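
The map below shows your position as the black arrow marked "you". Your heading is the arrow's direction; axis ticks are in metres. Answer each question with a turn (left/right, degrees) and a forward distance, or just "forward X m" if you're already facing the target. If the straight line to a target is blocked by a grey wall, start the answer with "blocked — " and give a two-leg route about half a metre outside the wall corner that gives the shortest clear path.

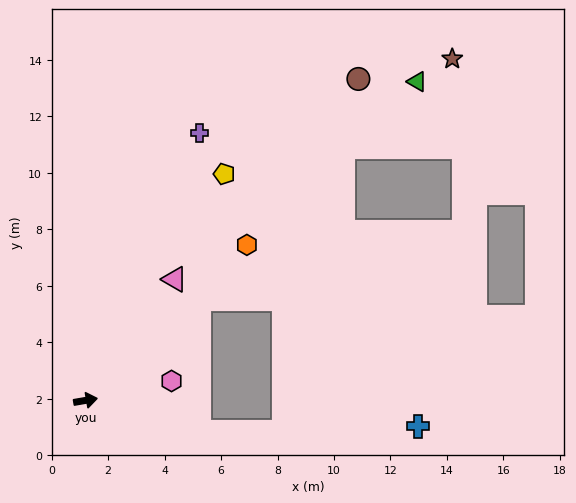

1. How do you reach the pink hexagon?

turn left 3°, forward 3.1 m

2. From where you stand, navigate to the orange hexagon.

turn left 34°, forward 7.9 m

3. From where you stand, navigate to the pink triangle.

turn left 44°, forward 5.3 m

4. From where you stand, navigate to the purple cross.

turn left 57°, forward 10.3 m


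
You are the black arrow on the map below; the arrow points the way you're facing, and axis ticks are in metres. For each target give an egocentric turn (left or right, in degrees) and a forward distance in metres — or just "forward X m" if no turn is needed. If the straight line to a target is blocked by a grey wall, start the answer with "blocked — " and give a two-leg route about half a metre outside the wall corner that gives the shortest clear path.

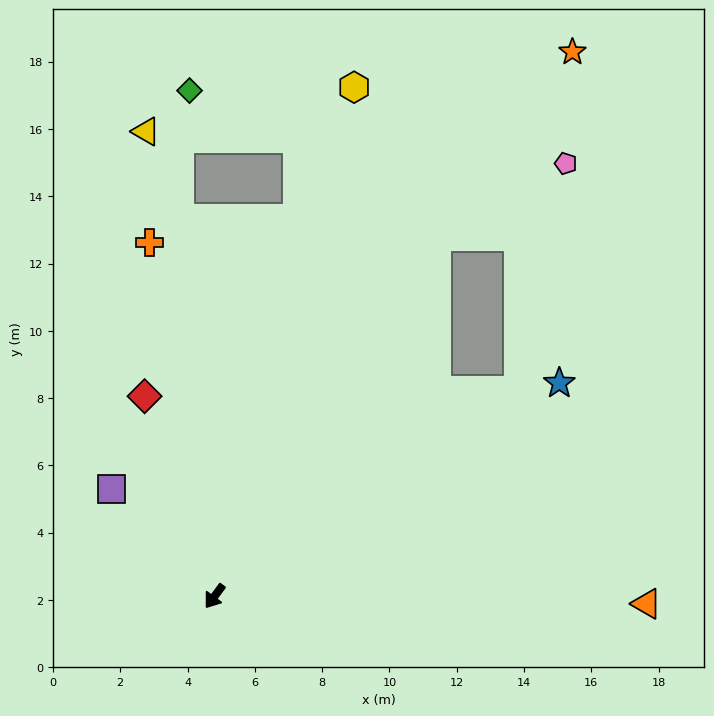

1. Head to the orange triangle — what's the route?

turn left 125°, forward 12.8 m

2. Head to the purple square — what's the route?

turn right 100°, forward 4.4 m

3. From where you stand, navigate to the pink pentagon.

blocked — turn right 175°, forward 12.5 m, then turn right 29°, forward 4.4 m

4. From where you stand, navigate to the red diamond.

turn right 124°, forward 6.3 m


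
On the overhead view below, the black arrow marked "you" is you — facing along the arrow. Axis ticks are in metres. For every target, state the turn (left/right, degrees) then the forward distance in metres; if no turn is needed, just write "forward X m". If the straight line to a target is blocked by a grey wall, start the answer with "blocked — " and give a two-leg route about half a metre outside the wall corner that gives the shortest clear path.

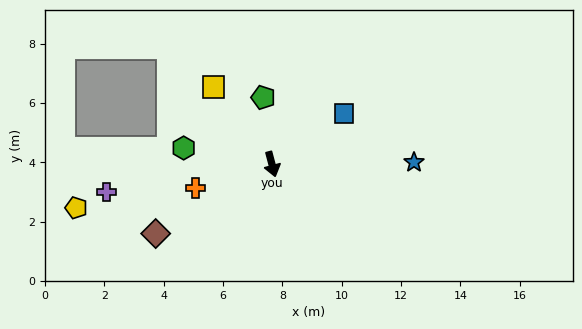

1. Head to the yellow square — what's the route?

turn right 158°, forward 3.3 m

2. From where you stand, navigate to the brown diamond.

turn right 74°, forward 4.6 m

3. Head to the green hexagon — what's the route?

turn right 115°, forward 3.0 m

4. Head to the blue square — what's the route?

turn left 110°, forward 3.0 m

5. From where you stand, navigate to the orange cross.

turn right 88°, forward 2.7 m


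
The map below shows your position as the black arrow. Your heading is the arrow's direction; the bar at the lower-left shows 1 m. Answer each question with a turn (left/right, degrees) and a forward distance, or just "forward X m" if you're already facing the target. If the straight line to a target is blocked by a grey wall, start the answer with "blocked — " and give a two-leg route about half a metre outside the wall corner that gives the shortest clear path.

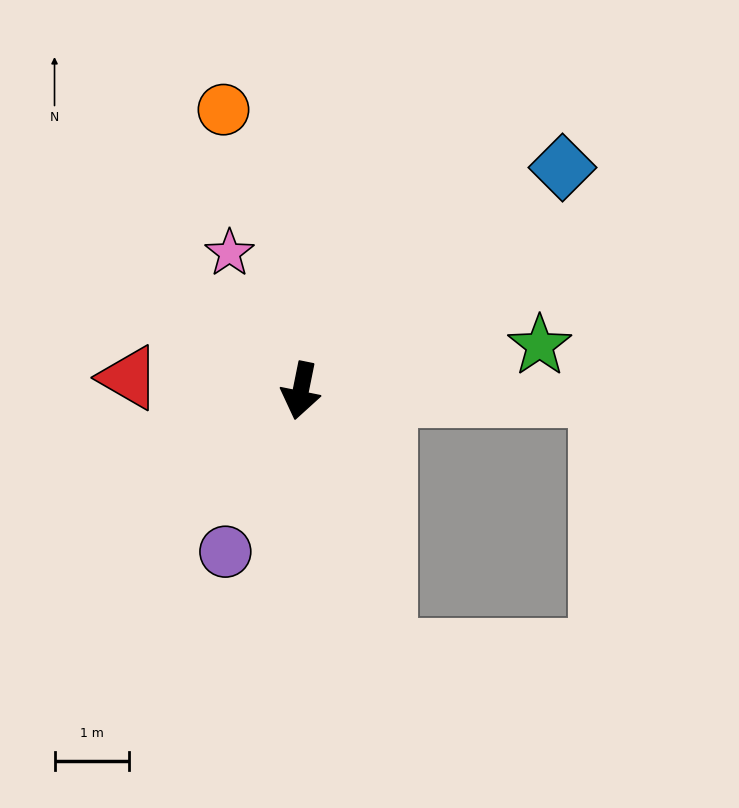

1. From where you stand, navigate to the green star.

turn left 112°, forward 3.3 m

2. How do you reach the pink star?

turn right 141°, forward 2.1 m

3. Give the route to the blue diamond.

turn left 142°, forward 4.6 m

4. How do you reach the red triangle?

turn right 83°, forward 2.3 m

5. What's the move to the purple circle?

turn right 14°, forward 2.4 m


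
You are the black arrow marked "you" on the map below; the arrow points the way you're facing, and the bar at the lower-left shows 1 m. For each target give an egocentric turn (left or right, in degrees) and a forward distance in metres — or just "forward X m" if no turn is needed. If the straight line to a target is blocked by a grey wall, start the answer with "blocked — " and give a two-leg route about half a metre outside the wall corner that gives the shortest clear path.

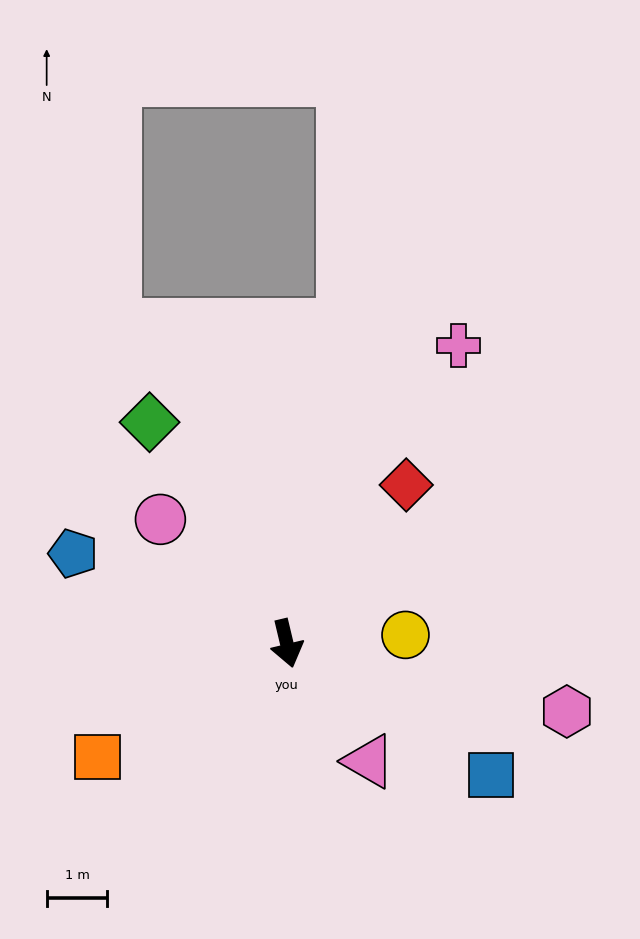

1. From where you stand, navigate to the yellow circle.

turn left 81°, forward 2.0 m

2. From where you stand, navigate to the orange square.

turn right 72°, forward 3.6 m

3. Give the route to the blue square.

turn left 44°, forward 4.0 m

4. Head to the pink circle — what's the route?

turn right 148°, forward 2.9 m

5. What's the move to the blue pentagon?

turn right 126°, forward 3.8 m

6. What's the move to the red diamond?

turn left 130°, forward 3.3 m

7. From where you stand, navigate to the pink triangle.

turn left 21°, forward 2.4 m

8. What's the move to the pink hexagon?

turn left 63°, forward 4.8 m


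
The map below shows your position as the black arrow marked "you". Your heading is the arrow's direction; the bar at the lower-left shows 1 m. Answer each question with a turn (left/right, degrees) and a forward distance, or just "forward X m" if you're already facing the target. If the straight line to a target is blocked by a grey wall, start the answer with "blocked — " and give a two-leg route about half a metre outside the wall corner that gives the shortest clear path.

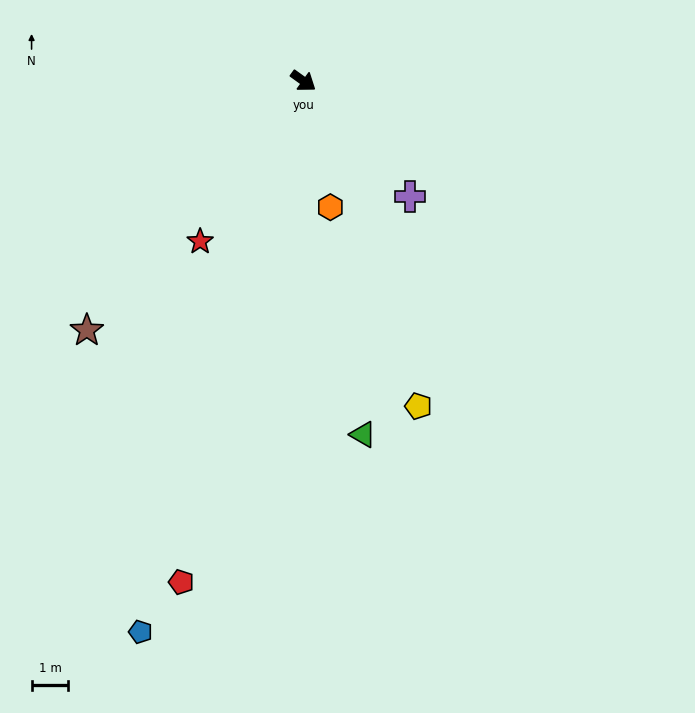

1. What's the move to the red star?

turn right 87°, forward 5.2 m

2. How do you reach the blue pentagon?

turn right 71°, forward 15.6 m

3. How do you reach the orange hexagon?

turn right 42°, forward 3.5 m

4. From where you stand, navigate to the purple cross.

turn right 11°, forward 4.3 m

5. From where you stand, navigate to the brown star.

turn right 95°, forward 9.0 m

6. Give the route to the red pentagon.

turn right 68°, forward 14.0 m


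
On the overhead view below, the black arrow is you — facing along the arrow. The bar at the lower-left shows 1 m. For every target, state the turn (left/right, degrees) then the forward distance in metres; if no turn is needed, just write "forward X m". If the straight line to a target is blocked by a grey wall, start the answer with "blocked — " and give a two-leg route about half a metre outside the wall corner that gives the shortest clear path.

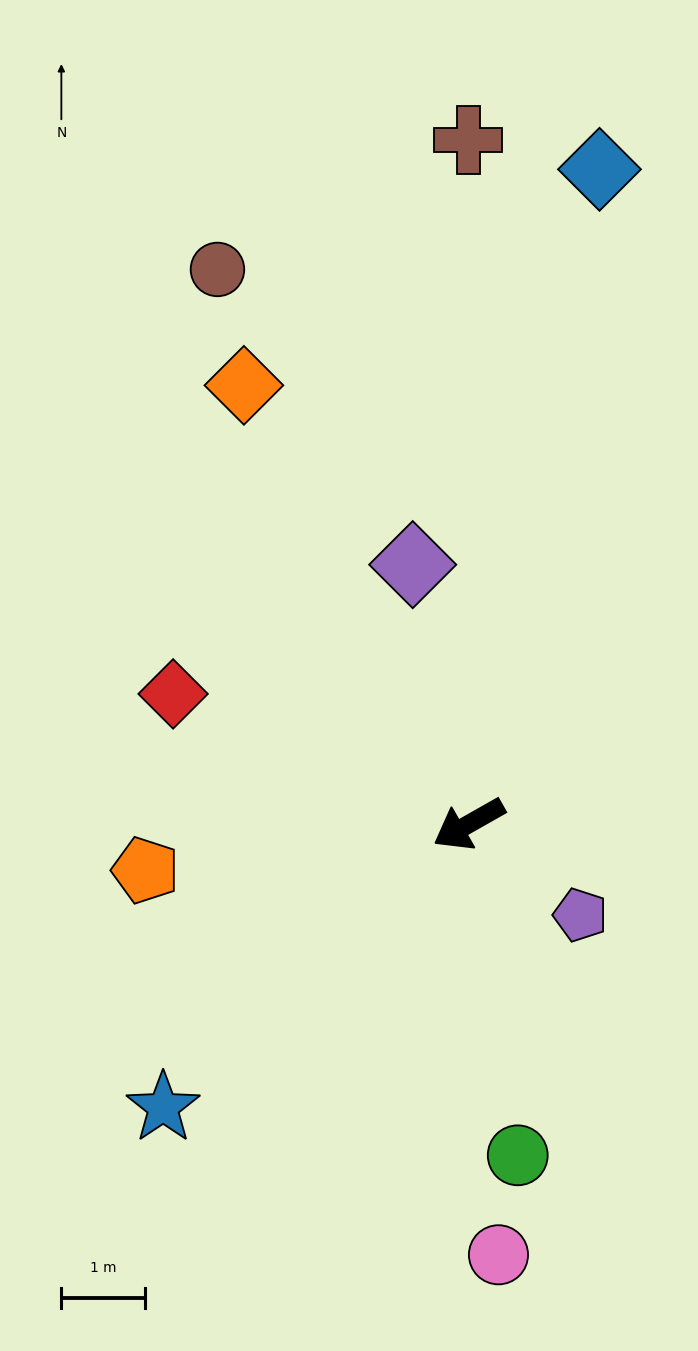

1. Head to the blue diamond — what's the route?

turn right 131°, forward 8.0 m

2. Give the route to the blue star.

turn left 13°, forward 5.0 m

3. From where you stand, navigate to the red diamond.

turn right 53°, forward 3.9 m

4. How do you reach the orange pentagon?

turn right 21°, forward 3.9 m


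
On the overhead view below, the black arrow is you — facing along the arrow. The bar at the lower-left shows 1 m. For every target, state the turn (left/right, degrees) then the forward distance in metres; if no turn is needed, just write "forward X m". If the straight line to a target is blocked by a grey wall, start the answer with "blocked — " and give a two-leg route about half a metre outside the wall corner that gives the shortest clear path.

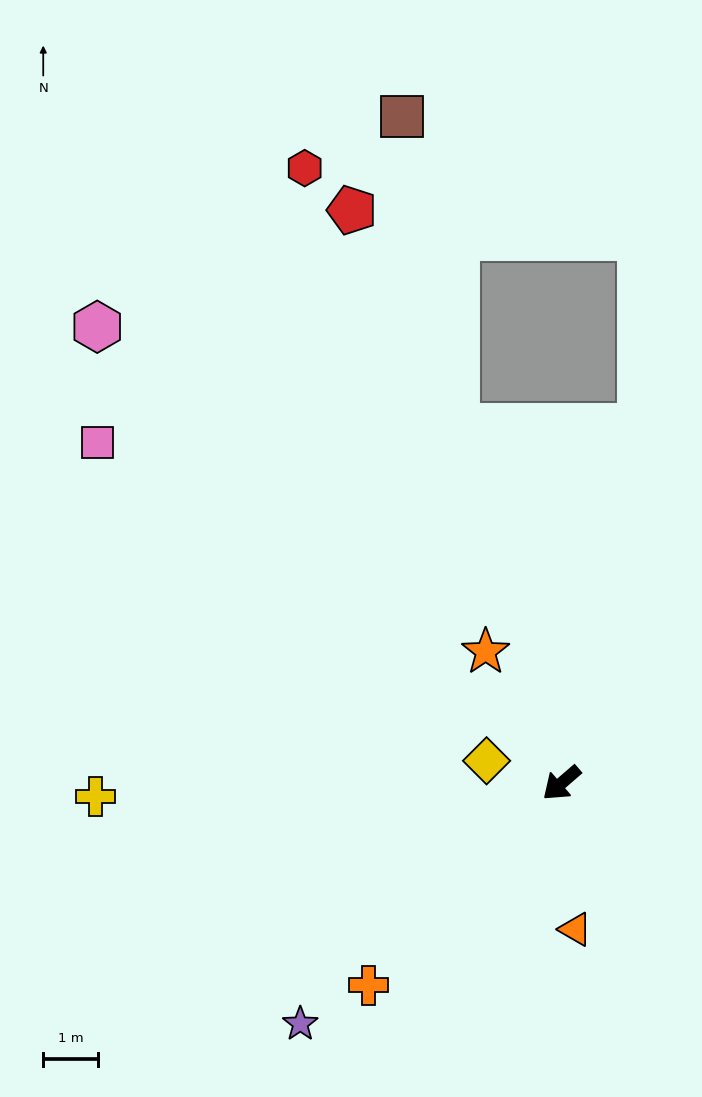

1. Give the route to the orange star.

turn right 101°, forward 2.8 m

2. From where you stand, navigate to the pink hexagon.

turn right 85°, forward 12.0 m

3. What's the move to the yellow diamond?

turn right 57°, forward 1.4 m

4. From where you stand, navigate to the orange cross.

turn left 5°, forward 5.1 m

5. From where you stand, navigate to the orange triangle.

turn left 55°, forward 2.7 m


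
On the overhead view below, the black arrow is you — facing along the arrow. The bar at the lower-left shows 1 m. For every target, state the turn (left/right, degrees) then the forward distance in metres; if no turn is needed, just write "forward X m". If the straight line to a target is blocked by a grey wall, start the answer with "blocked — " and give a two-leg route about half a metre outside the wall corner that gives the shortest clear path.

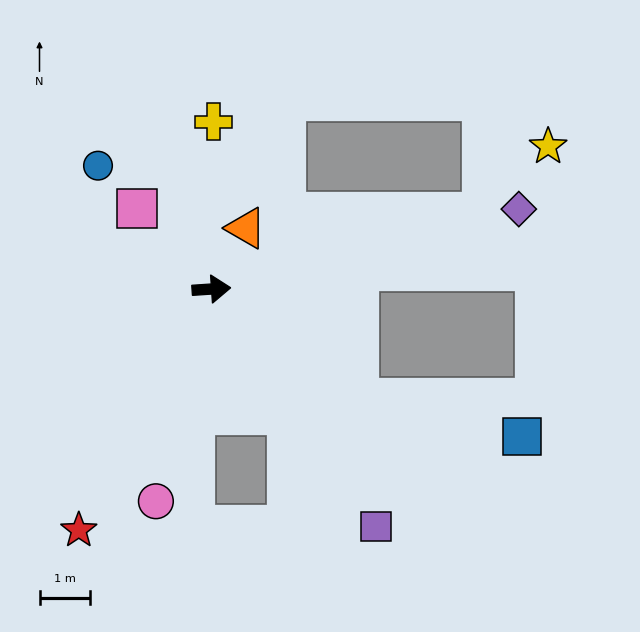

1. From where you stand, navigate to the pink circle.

turn right 108°, forward 4.3 m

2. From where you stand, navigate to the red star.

turn right 123°, forward 5.4 m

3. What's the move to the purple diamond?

turn left 11°, forward 6.3 m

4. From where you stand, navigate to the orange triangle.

turn left 57°, forward 1.4 m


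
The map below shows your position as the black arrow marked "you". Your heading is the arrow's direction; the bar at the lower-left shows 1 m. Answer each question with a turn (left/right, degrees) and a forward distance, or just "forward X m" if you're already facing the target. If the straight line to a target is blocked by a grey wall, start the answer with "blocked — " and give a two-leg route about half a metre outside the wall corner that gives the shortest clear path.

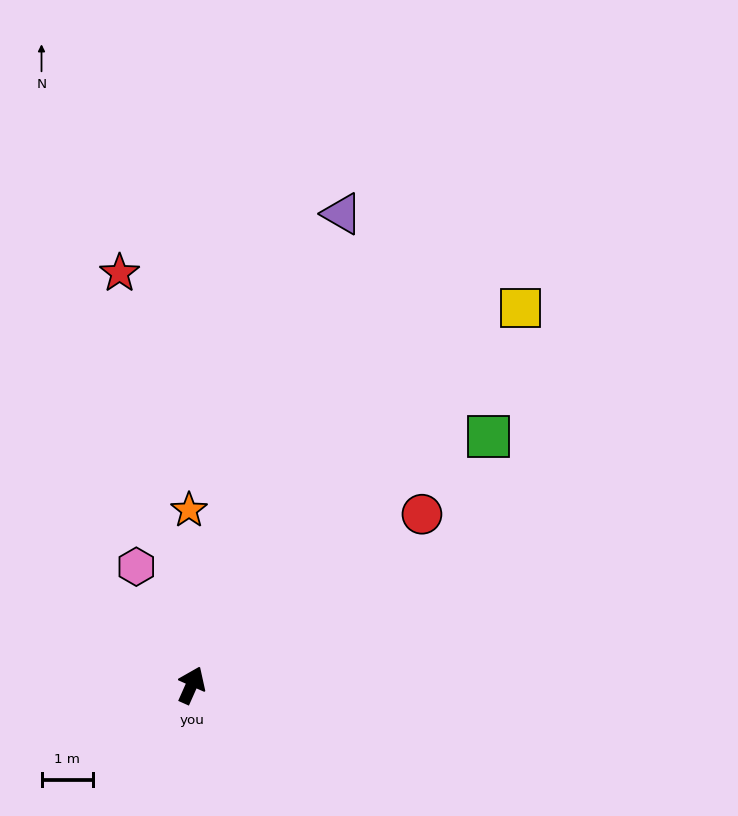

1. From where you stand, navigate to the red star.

turn left 34°, forward 8.2 m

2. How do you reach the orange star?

turn left 25°, forward 3.4 m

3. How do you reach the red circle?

turn right 29°, forward 5.6 m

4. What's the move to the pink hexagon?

turn left 49°, forward 2.6 m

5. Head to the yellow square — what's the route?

turn right 17°, forward 9.8 m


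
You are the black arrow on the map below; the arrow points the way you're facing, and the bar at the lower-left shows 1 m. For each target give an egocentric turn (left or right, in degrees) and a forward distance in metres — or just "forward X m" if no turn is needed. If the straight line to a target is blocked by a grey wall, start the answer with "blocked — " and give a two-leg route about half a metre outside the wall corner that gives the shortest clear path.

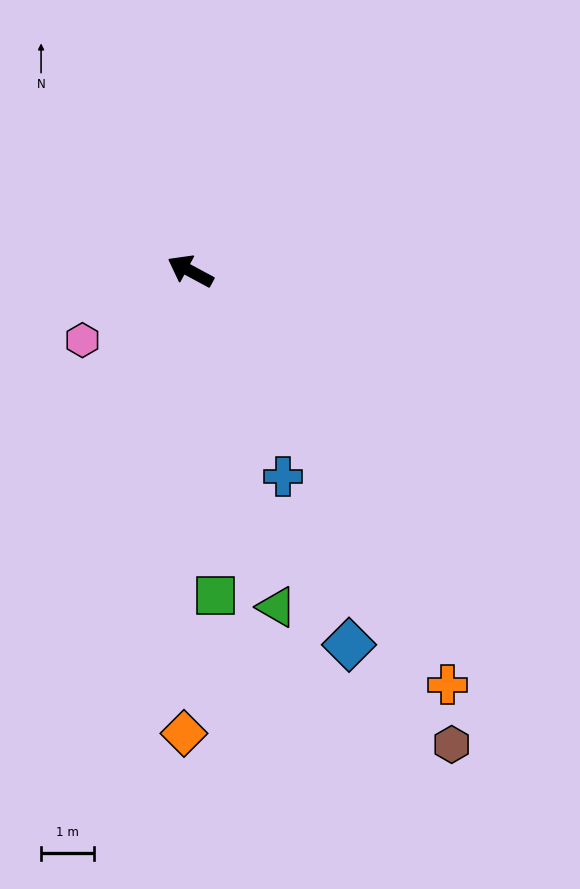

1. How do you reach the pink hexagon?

turn left 61°, forward 2.4 m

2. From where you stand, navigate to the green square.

turn left 123°, forward 6.2 m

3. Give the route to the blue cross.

turn left 143°, forward 4.3 m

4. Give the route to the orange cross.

turn left 150°, forward 9.3 m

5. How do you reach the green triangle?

turn left 133°, forward 6.6 m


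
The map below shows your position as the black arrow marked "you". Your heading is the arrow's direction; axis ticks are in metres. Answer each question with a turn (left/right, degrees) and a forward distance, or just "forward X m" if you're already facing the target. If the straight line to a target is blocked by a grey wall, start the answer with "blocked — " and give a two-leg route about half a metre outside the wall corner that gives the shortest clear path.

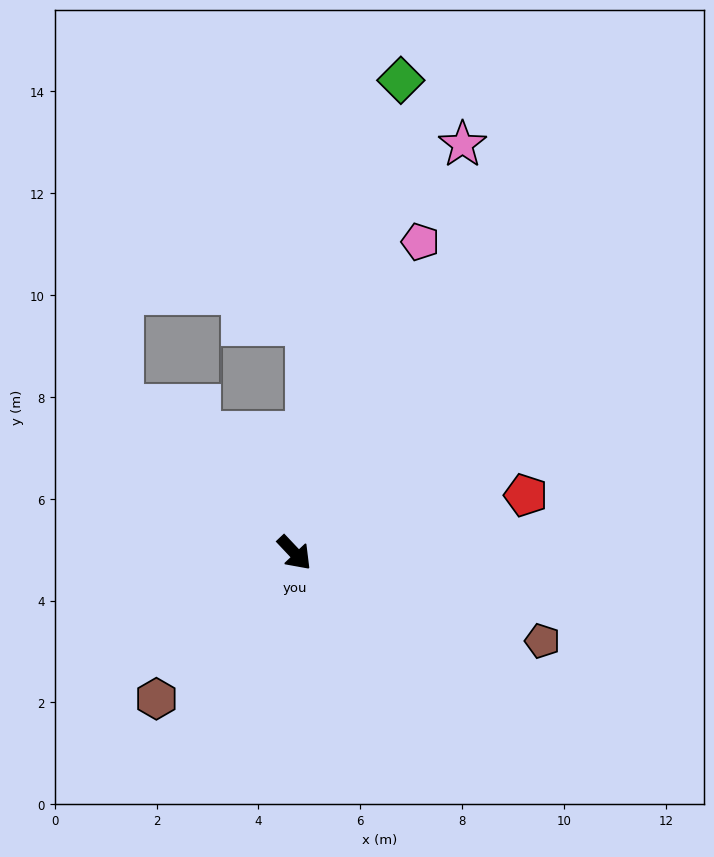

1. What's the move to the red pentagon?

turn left 61°, forward 4.7 m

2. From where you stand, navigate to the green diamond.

turn left 124°, forward 9.5 m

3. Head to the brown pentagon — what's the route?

turn left 27°, forward 5.2 m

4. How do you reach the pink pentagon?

turn left 115°, forward 6.6 m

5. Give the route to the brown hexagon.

turn right 87°, forward 3.9 m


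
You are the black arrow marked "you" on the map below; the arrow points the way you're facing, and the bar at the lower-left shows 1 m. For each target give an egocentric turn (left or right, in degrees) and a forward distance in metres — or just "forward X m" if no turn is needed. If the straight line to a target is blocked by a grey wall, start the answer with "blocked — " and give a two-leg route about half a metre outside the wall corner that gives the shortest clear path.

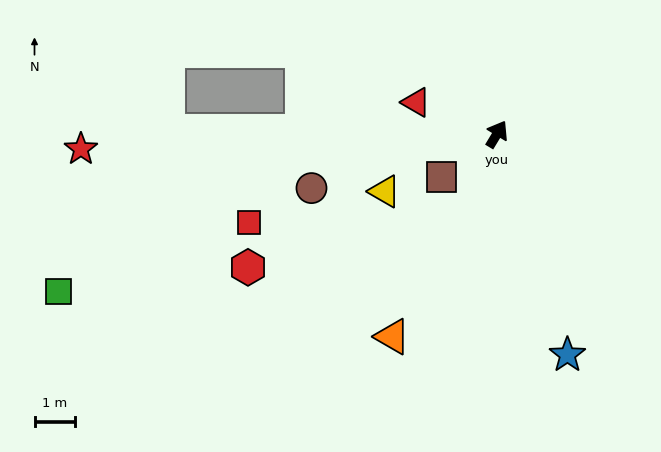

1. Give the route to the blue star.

turn right 131°, forward 5.8 m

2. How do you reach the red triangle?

turn left 100°, forward 2.2 m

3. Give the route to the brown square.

turn left 159°, forward 1.7 m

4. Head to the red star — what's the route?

turn left 123°, forward 10.4 m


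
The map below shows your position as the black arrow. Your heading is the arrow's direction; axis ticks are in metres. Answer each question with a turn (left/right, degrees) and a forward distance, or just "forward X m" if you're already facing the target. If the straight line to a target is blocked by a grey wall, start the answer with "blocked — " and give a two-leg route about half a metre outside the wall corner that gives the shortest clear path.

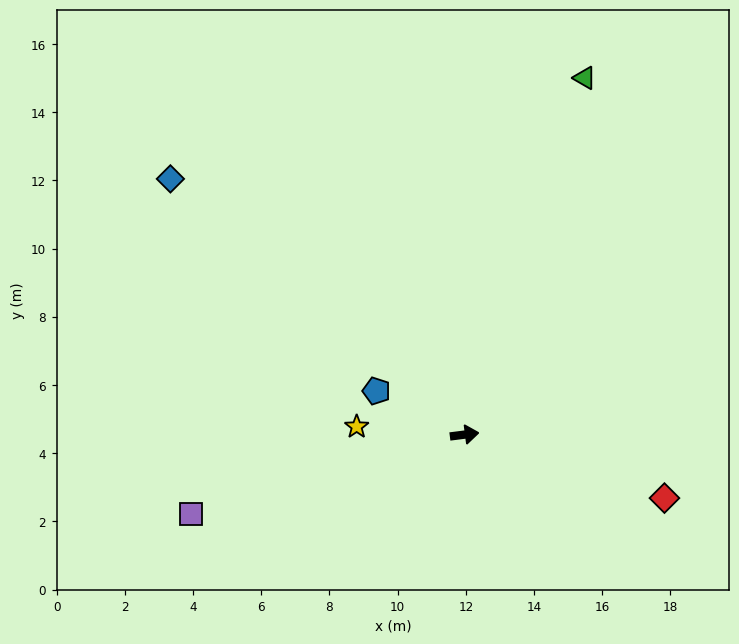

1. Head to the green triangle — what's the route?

turn left 64°, forward 11.0 m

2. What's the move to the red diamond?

turn right 25°, forward 6.2 m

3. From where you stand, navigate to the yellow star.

turn left 169°, forward 3.2 m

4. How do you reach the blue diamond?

turn left 132°, forward 11.4 m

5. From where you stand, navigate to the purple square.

turn right 171°, forward 8.4 m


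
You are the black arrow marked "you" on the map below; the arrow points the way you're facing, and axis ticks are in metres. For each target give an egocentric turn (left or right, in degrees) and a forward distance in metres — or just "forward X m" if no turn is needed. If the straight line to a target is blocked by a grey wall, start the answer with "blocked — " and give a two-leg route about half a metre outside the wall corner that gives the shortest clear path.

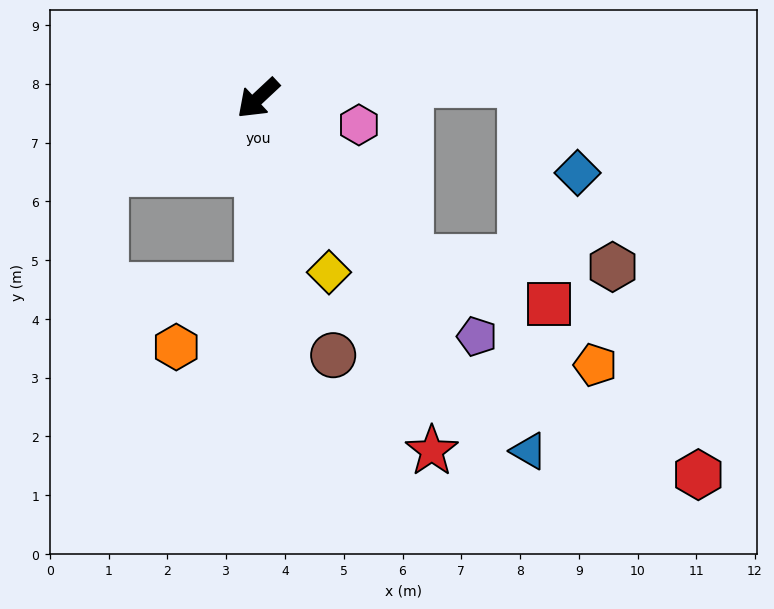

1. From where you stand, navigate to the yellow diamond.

turn left 69°, forward 3.2 m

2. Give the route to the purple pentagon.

turn left 90°, forward 5.5 m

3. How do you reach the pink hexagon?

turn left 122°, forward 1.8 m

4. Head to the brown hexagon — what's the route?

blocked — turn left 90°, forward 3.8 m, then turn left 45°, forward 3.5 m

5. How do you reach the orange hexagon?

blocked — turn left 47°, forward 3.2 m, then turn right 54°, forward 1.7 m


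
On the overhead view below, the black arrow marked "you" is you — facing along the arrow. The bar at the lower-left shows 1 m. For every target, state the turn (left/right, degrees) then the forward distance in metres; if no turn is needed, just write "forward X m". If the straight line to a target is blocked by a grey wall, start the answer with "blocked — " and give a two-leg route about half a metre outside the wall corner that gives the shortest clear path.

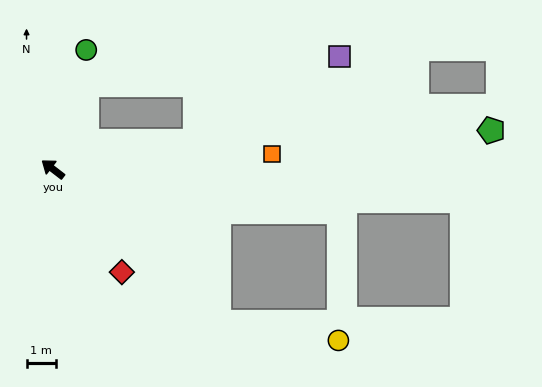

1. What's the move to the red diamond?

turn left 161°, forward 4.3 m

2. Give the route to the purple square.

blocked — turn right 131°, forward 5.0 m, then turn left 19°, forward 5.8 m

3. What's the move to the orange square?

turn right 138°, forward 7.5 m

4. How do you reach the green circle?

turn right 68°, forward 4.3 m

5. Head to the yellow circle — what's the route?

blocked — turn left 175°, forward 7.8 m, then turn left 34°, forward 4.2 m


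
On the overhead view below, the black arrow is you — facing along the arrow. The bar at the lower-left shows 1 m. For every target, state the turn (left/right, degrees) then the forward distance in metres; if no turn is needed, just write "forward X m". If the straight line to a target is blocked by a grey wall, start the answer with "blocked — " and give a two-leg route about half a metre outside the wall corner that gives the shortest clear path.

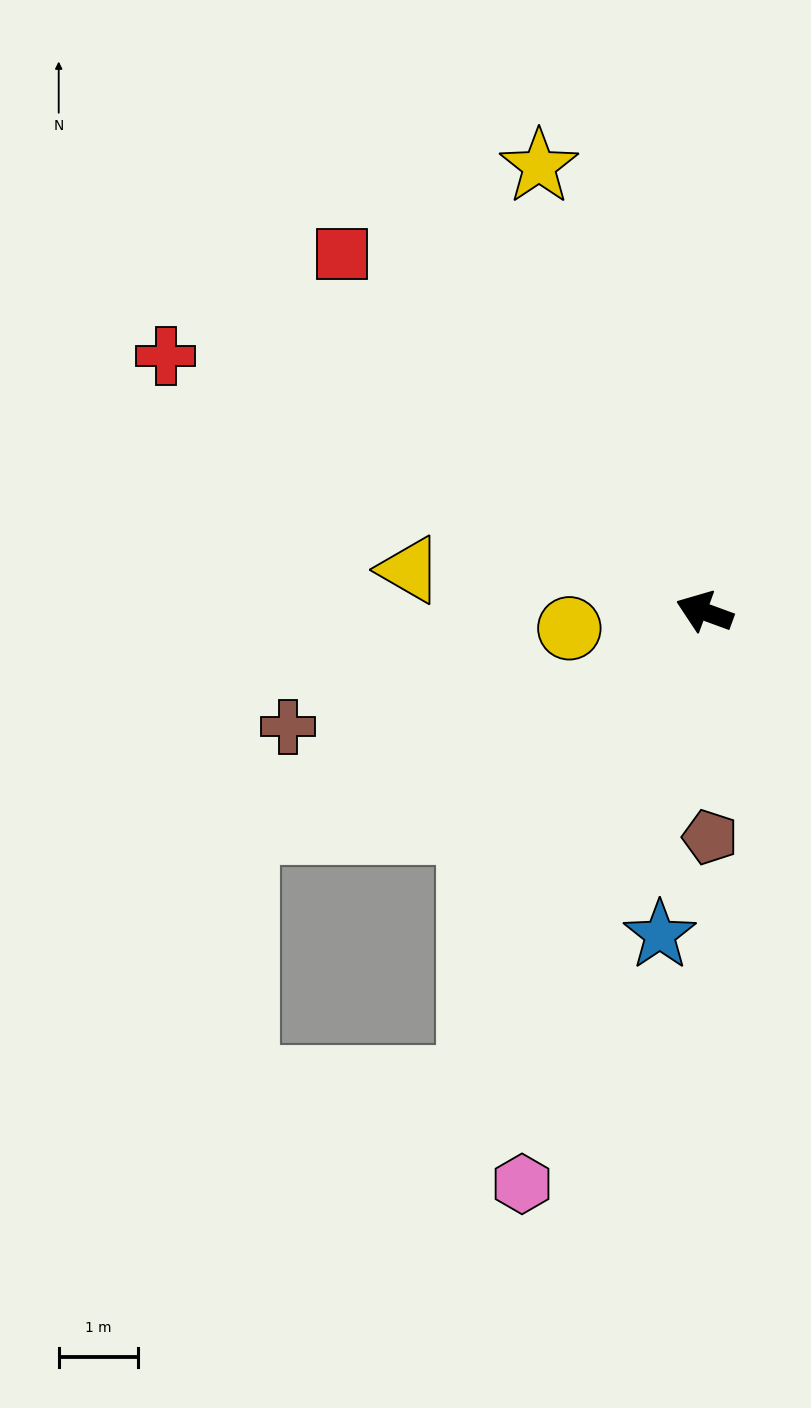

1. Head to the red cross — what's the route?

turn right 5°, forward 7.5 m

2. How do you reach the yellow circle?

turn left 27°, forward 1.7 m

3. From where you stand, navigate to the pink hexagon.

turn left 92°, forward 7.6 m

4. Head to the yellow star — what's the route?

turn right 49°, forward 6.0 m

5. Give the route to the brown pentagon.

turn left 112°, forward 2.8 m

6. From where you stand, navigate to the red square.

turn right 25°, forward 6.4 m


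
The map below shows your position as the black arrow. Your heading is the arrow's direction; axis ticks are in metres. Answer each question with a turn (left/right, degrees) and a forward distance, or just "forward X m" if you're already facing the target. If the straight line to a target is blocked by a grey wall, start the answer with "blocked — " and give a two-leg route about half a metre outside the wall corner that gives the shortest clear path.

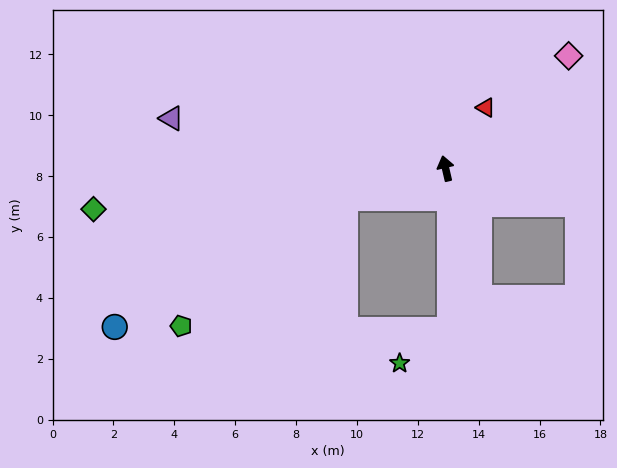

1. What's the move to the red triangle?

turn right 46°, forward 2.4 m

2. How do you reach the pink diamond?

turn right 61°, forward 5.5 m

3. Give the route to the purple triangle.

turn left 67°, forward 9.2 m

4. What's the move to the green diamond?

turn left 84°, forward 11.6 m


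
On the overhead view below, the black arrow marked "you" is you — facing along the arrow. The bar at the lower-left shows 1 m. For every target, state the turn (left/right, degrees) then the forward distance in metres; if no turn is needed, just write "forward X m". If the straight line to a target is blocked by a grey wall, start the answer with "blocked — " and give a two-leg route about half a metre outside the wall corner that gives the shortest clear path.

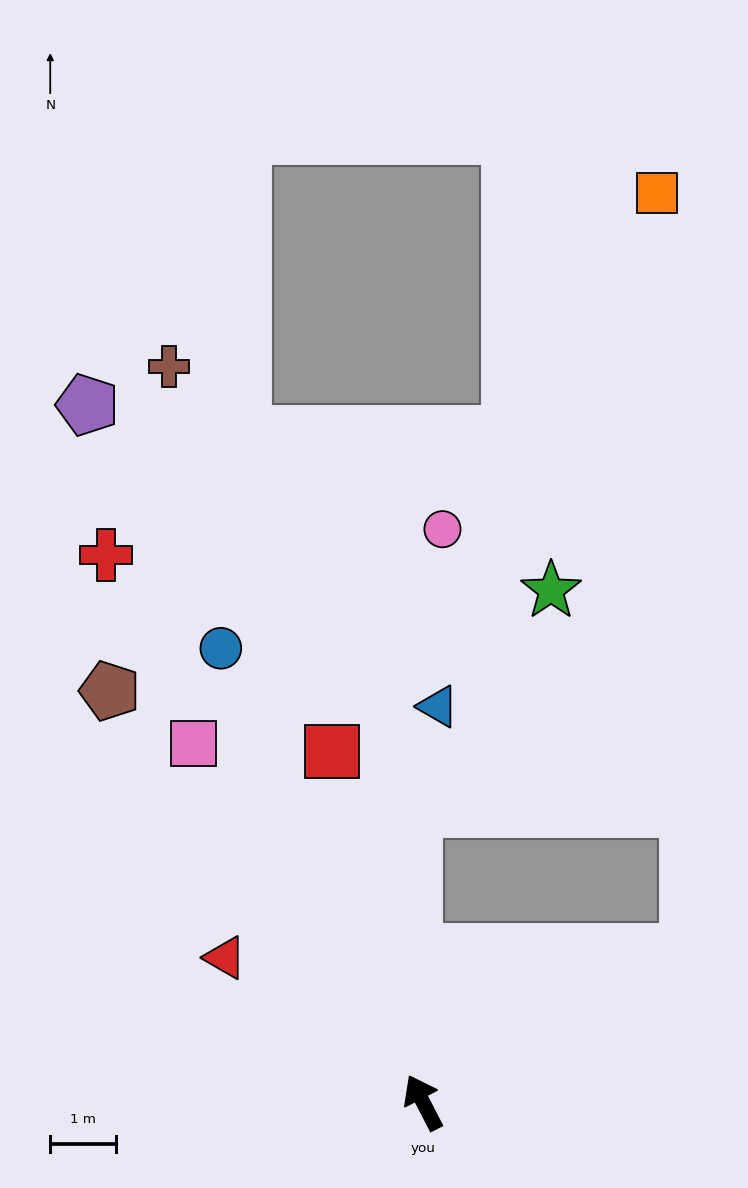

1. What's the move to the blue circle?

turn right 3°, forward 7.6 m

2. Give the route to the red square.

turn right 13°, forward 5.5 m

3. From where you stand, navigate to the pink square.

turn left 5°, forward 6.5 m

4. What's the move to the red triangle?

turn left 27°, forward 3.7 m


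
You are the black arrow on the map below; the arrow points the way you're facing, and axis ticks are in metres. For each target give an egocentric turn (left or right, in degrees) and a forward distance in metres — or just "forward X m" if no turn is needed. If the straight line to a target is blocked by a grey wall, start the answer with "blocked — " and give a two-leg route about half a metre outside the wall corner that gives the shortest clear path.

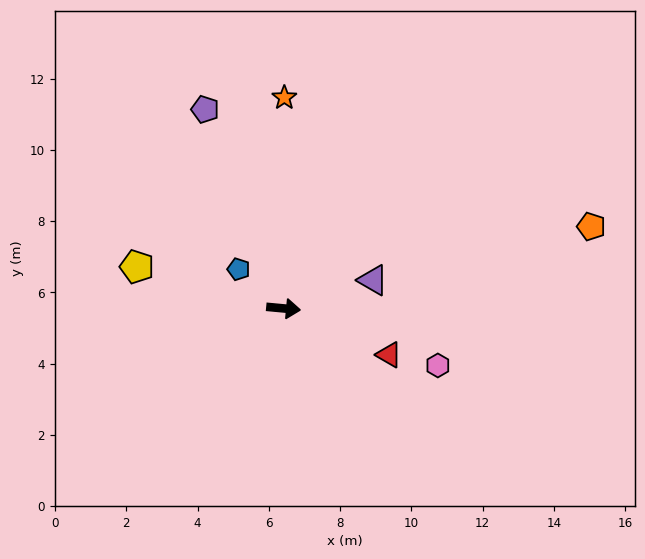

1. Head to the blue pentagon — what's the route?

turn left 144°, forward 1.7 m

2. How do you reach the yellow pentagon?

turn left 169°, forward 4.3 m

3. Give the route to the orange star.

turn left 95°, forward 5.9 m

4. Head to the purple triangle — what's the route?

turn left 23°, forward 2.6 m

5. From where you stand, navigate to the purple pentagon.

turn left 117°, forward 6.0 m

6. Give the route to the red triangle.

turn right 18°, forward 3.2 m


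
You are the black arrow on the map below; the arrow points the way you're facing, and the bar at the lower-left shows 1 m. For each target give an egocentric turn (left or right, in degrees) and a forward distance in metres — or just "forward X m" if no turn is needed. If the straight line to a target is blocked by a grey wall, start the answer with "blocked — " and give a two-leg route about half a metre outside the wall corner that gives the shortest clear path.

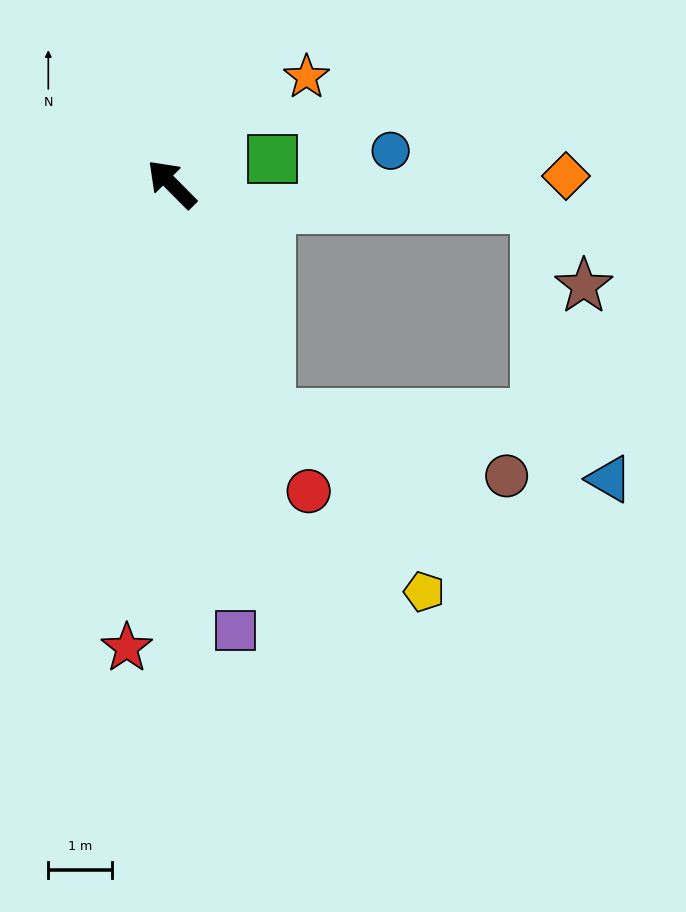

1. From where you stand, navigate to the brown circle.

blocked — turn left 158°, forward 4.0 m, then turn left 53°, forward 3.9 m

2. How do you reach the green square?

turn right 121°, forward 1.6 m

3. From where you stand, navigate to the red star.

turn left 130°, forward 7.3 m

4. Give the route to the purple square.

turn left 143°, forward 7.1 m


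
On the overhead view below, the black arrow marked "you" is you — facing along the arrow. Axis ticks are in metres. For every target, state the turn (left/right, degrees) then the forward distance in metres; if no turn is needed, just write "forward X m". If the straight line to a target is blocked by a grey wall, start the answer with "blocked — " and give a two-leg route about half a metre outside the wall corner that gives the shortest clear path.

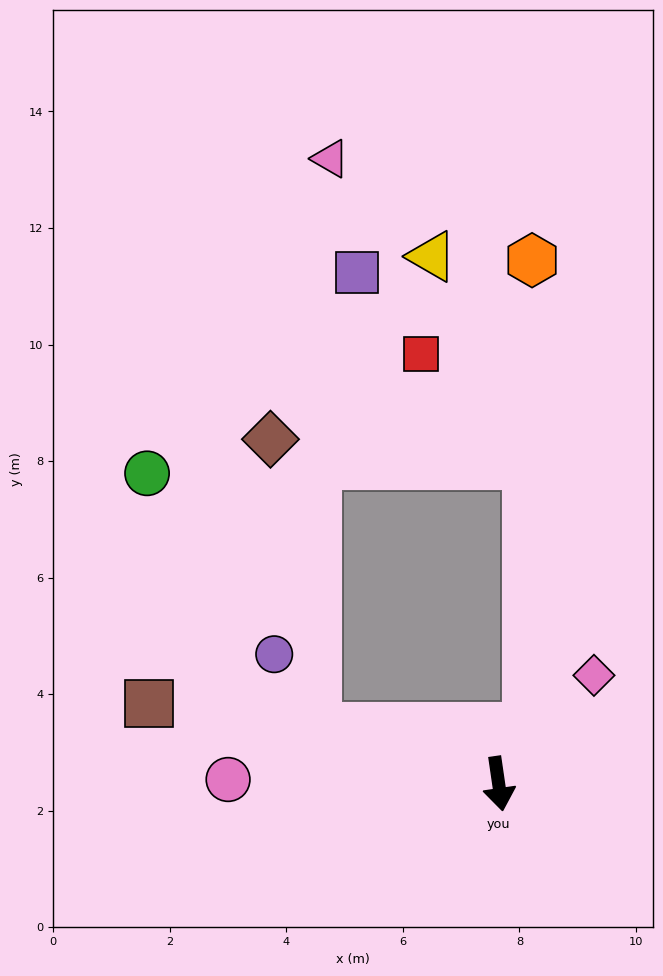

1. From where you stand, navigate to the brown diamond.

blocked — turn right 115°, forward 3.3 m, then turn right 64°, forward 5.0 m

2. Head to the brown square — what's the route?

turn right 111°, forward 6.2 m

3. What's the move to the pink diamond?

turn left 130°, forward 2.5 m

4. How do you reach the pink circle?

turn right 99°, forward 4.6 m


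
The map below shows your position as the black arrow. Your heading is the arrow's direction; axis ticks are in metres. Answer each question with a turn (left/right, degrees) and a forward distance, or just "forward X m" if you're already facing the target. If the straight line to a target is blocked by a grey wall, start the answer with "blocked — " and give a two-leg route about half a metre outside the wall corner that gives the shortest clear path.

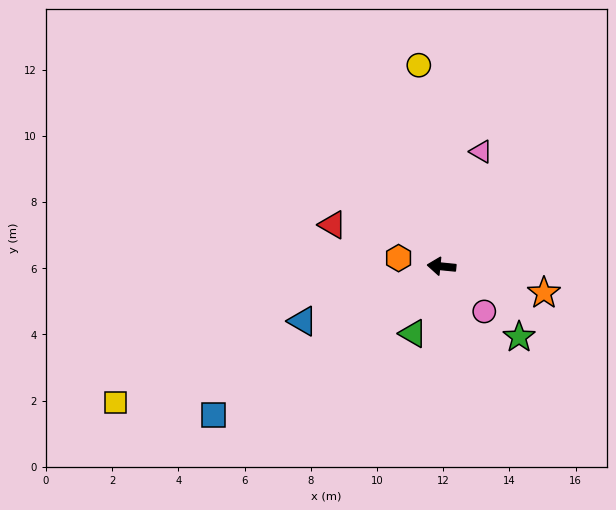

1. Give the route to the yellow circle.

turn right 78°, forward 6.1 m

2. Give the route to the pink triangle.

turn right 103°, forward 3.7 m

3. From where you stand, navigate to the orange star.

turn left 171°, forward 3.2 m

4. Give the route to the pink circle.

turn left 139°, forward 1.9 m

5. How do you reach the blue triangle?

turn left 27°, forward 4.5 m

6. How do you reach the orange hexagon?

turn right 5°, forward 1.3 m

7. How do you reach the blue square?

turn left 39°, forward 8.2 m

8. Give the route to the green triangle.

turn left 73°, forward 2.2 m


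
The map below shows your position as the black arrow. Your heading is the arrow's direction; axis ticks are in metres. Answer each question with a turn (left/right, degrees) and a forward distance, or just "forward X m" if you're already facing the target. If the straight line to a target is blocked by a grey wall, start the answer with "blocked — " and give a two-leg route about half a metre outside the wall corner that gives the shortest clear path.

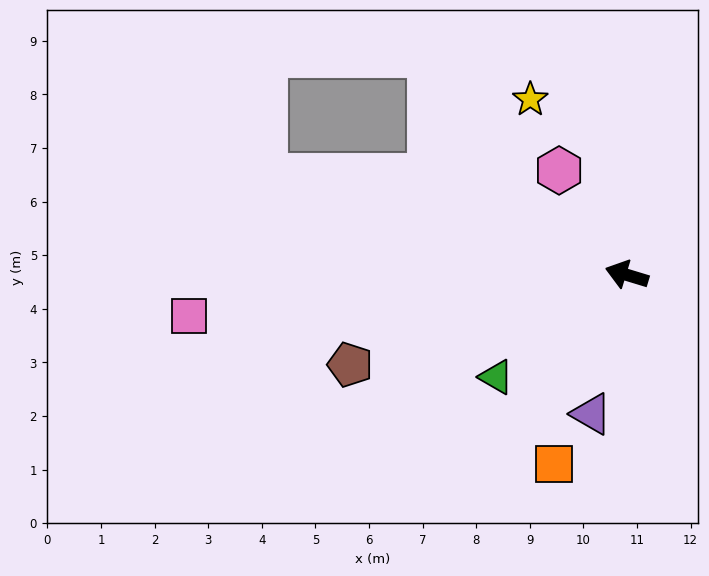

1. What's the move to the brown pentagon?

turn left 35°, forward 5.4 m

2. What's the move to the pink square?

turn left 22°, forward 8.2 m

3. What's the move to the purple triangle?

turn left 93°, forward 2.7 m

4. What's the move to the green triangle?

turn left 55°, forward 3.1 m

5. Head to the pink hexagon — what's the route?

turn right 40°, forward 2.3 m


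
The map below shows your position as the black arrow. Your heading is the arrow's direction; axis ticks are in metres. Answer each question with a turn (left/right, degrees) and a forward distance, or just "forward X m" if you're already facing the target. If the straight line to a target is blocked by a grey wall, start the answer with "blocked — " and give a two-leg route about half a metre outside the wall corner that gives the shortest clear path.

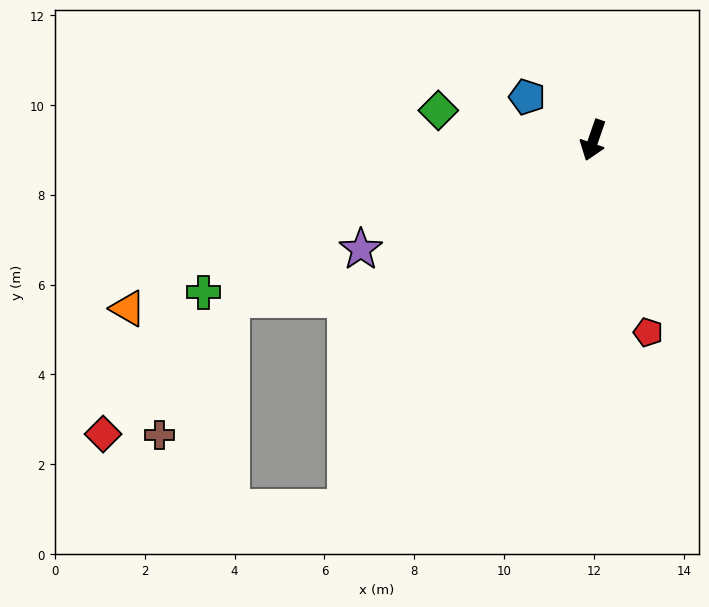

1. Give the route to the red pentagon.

turn left 35°, forward 4.4 m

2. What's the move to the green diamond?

turn right 82°, forward 3.5 m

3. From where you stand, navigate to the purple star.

turn right 46°, forward 5.7 m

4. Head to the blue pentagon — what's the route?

turn right 104°, forward 1.8 m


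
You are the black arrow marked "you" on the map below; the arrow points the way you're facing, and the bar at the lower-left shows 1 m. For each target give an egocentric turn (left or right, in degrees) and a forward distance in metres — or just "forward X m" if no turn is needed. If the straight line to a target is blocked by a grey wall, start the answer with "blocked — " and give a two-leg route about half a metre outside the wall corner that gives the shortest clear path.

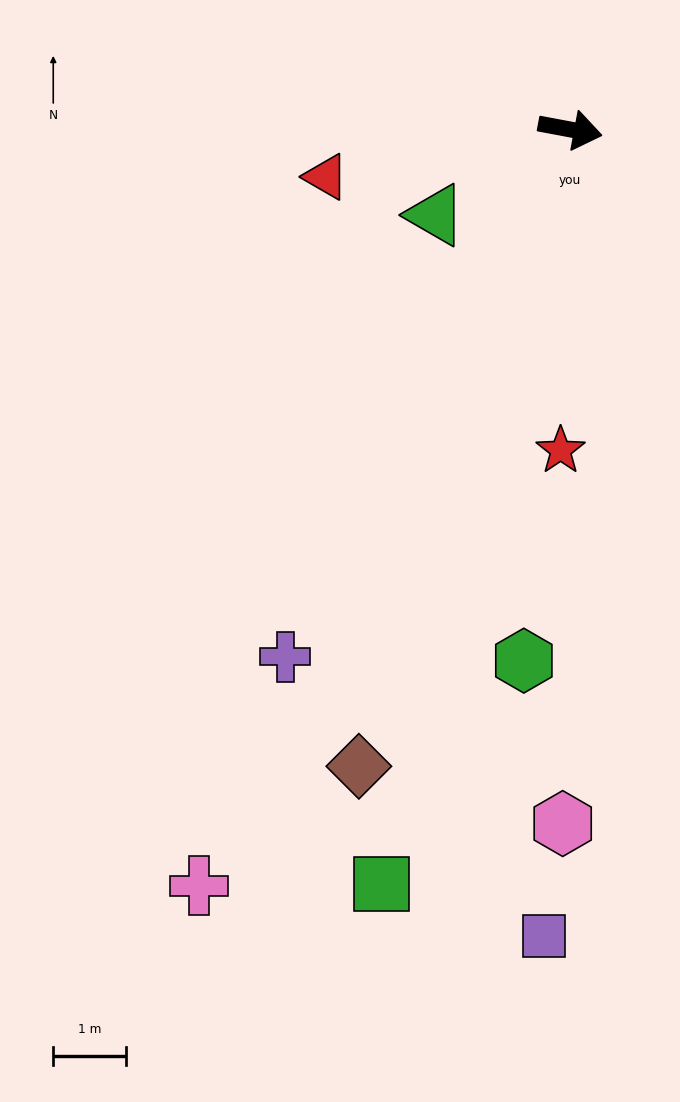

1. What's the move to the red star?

turn right 81°, forward 4.4 m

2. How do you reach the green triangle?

turn right 137°, forward 2.2 m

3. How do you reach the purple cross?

turn right 108°, forward 8.3 m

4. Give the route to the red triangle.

turn right 158°, forward 3.4 m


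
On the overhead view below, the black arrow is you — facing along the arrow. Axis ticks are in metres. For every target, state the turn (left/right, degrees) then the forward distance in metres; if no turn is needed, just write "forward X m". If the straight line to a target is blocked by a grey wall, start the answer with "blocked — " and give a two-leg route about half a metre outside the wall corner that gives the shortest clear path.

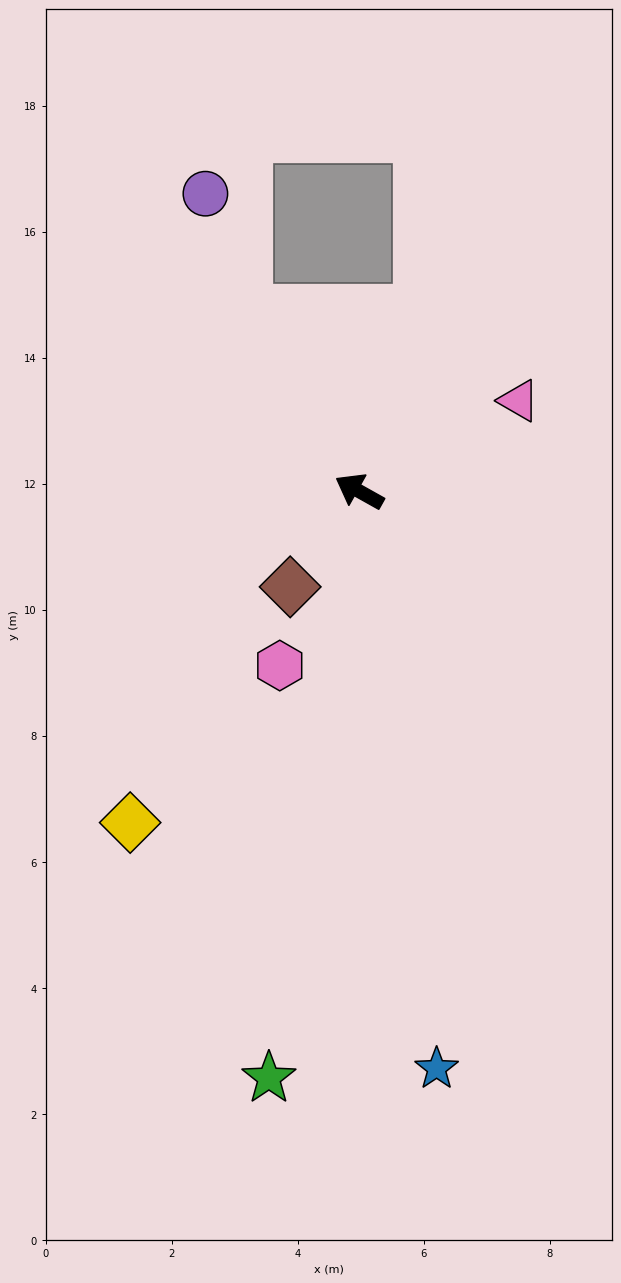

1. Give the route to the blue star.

turn left 127°, forward 9.2 m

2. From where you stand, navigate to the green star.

turn left 110°, forward 9.4 m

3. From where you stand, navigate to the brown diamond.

turn left 83°, forward 1.9 m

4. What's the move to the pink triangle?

turn right 121°, forward 2.9 m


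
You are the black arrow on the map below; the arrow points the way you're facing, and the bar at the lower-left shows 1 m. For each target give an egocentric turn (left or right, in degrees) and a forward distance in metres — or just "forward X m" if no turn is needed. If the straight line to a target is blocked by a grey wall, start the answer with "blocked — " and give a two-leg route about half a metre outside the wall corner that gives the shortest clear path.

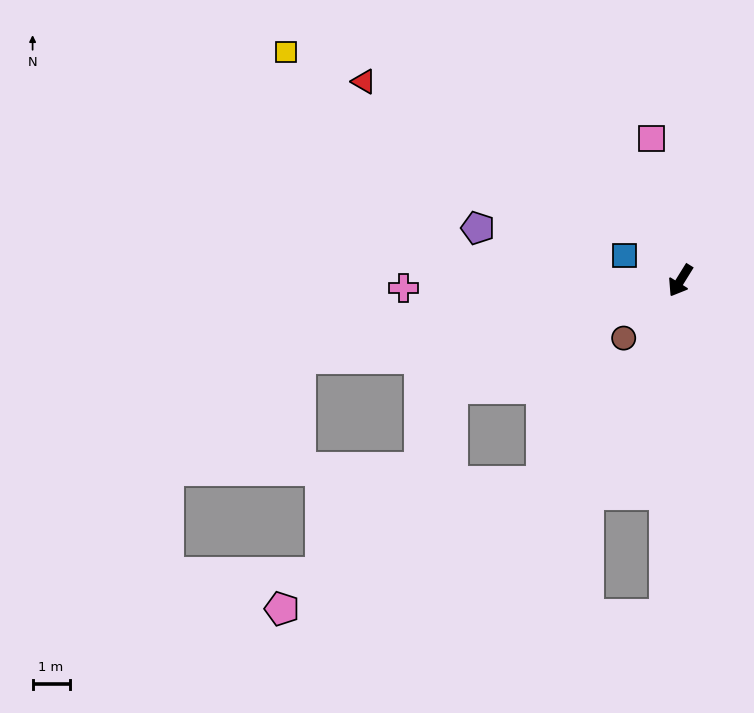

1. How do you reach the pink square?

turn right 137°, forward 3.9 m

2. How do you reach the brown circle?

turn right 13°, forward 2.2 m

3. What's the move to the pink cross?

turn right 57°, forward 7.5 m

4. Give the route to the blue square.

turn right 83°, forward 1.7 m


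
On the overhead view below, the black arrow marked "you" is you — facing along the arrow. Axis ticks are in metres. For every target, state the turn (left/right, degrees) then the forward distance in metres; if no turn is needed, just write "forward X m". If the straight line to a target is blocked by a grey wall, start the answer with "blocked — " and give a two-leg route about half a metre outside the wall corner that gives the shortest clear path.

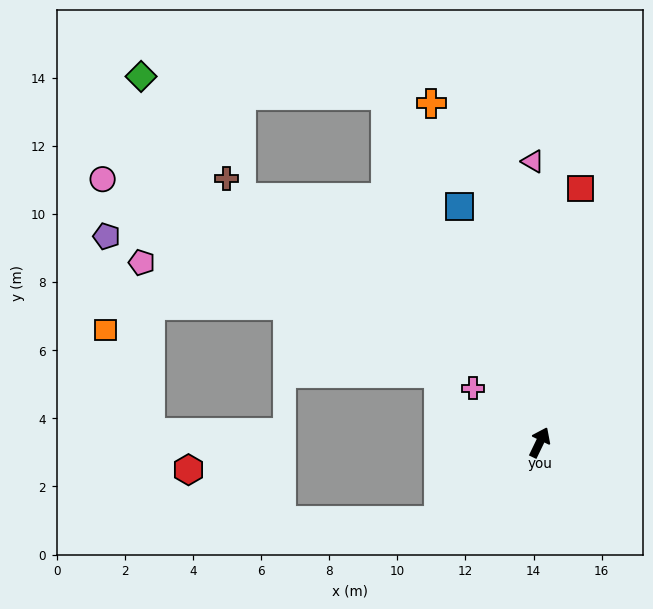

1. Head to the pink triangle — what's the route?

turn left 27°, forward 8.2 m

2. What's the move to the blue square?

turn left 44°, forward 7.3 m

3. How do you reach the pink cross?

turn left 77°, forward 2.5 m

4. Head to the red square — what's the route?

turn left 17°, forward 7.5 m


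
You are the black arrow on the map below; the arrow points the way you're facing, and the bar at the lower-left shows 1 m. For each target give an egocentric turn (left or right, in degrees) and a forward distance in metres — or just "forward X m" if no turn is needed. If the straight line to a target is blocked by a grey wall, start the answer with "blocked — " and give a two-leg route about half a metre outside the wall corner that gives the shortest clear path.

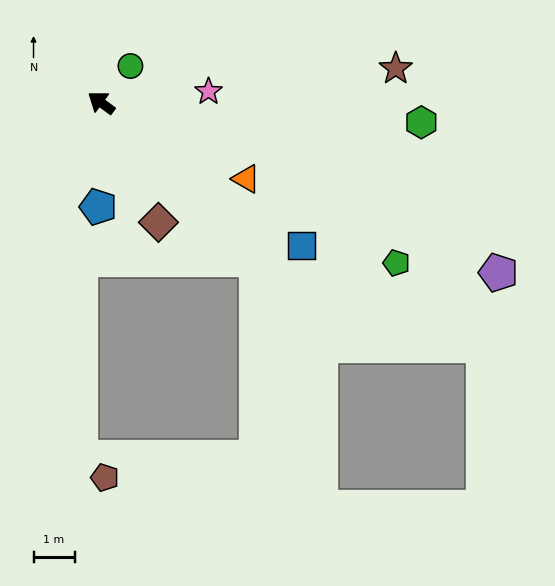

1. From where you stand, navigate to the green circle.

turn right 92°, forward 1.1 m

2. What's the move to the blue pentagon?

turn left 125°, forward 2.5 m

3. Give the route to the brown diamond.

turn left 152°, forward 3.2 m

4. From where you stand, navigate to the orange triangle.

turn right 171°, forward 4.0 m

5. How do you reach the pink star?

turn right 138°, forward 2.6 m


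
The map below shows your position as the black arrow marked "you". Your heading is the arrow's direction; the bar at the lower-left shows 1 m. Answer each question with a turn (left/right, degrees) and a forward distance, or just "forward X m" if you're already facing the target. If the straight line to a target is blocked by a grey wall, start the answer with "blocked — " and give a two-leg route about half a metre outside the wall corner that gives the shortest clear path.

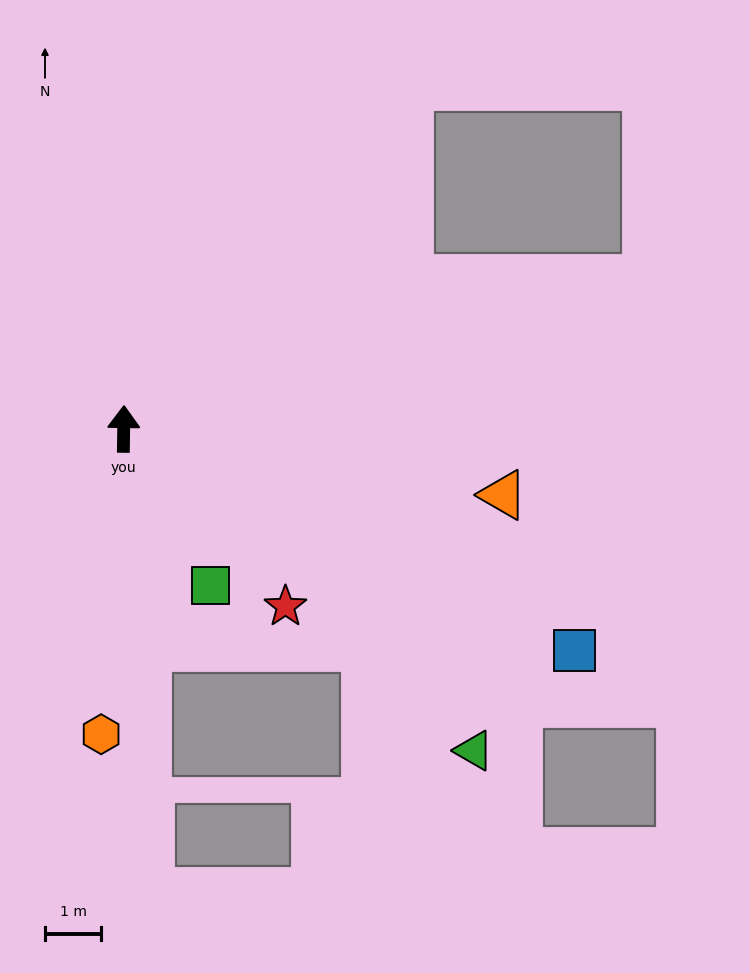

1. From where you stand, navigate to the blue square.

turn right 115°, forward 8.9 m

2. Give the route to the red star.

turn right 137°, forward 4.3 m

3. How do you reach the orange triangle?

turn right 99°, forward 6.8 m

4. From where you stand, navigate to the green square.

turn right 150°, forward 3.2 m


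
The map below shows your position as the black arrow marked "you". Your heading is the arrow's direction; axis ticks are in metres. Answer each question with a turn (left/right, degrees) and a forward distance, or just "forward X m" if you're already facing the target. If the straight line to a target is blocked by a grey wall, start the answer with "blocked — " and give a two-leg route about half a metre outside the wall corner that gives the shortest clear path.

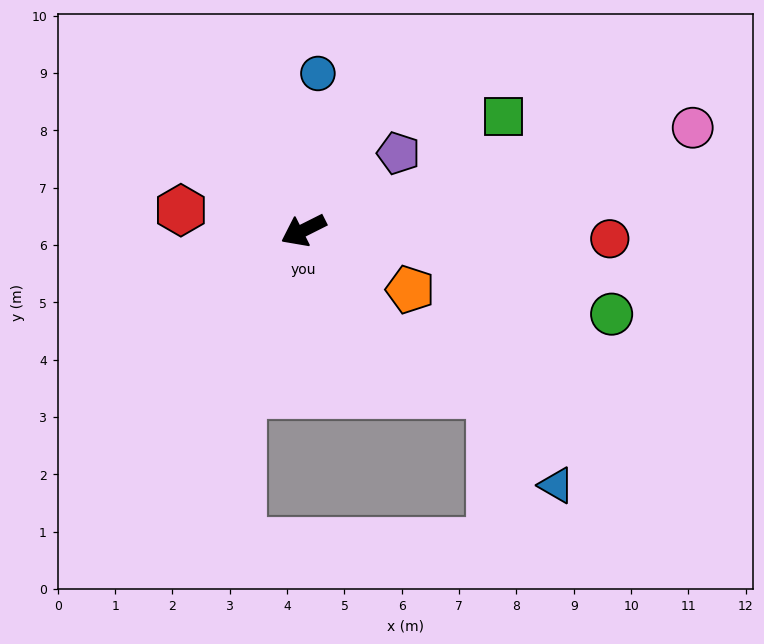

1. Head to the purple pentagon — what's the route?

turn right 168°, forward 2.1 m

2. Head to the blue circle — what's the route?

turn right 122°, forward 2.7 m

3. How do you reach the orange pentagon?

turn left 124°, forward 2.1 m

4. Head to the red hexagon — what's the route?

turn right 36°, forward 2.2 m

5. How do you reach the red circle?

turn left 152°, forward 5.3 m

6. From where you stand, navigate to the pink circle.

turn left 168°, forward 7.0 m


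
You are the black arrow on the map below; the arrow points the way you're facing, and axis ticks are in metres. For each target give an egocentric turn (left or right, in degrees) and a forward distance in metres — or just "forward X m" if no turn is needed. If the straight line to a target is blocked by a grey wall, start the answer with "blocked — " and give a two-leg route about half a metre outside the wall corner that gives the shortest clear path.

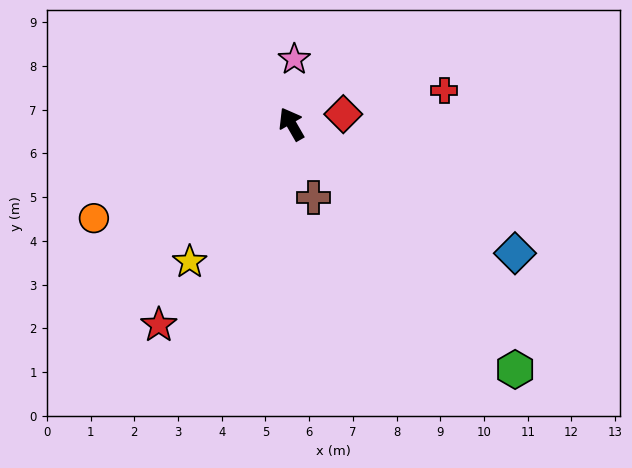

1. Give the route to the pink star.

turn right 33°, forward 1.5 m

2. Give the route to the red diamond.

turn right 109°, forward 1.2 m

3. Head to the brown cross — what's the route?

turn left 167°, forward 1.8 m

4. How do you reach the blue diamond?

turn right 150°, forward 5.9 m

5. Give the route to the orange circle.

turn left 86°, forward 5.0 m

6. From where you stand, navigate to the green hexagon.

turn right 168°, forward 7.6 m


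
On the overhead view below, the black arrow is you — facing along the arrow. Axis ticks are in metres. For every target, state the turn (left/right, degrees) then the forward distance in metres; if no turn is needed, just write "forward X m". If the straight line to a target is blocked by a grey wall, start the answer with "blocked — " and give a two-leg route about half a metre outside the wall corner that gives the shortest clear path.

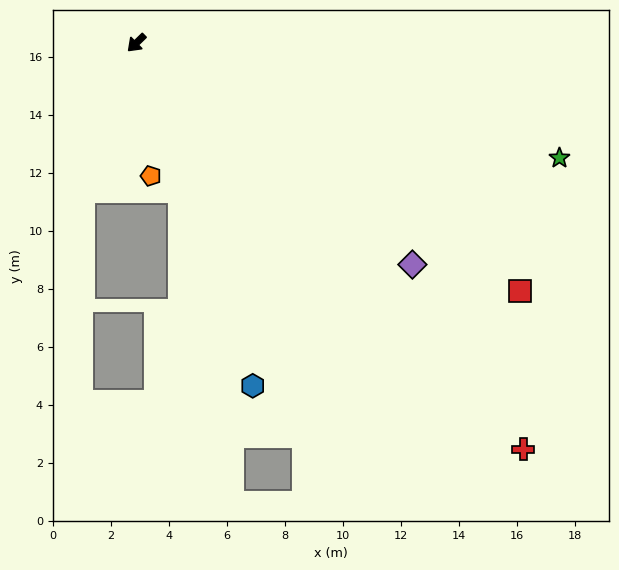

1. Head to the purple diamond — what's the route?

turn left 97°, forward 12.2 m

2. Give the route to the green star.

turn left 121°, forward 15.1 m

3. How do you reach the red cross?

turn left 89°, forward 19.4 m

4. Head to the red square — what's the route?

turn left 103°, forward 15.7 m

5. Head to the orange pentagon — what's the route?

turn left 52°, forward 4.6 m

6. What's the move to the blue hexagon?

turn left 64°, forward 12.5 m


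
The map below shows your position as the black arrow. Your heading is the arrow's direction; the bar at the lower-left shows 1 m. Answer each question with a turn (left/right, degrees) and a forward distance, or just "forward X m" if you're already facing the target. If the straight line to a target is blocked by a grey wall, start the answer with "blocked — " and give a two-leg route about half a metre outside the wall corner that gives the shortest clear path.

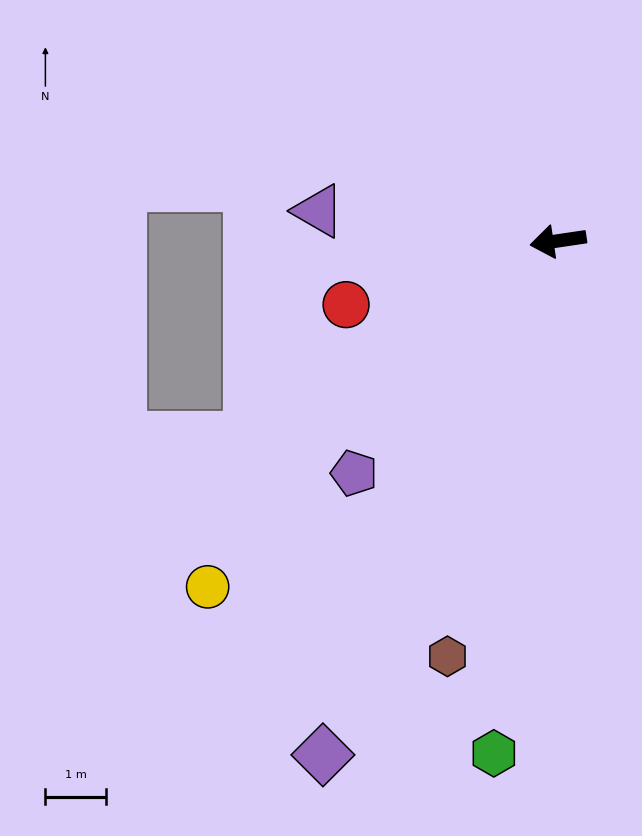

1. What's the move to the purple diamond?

turn left 57°, forward 9.3 m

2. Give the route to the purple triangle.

turn right 16°, forward 4.0 m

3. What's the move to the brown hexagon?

turn left 67°, forward 7.1 m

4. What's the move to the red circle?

turn left 8°, forward 3.7 m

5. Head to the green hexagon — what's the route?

turn left 74°, forward 8.5 m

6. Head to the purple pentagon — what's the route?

turn left 40°, forward 5.1 m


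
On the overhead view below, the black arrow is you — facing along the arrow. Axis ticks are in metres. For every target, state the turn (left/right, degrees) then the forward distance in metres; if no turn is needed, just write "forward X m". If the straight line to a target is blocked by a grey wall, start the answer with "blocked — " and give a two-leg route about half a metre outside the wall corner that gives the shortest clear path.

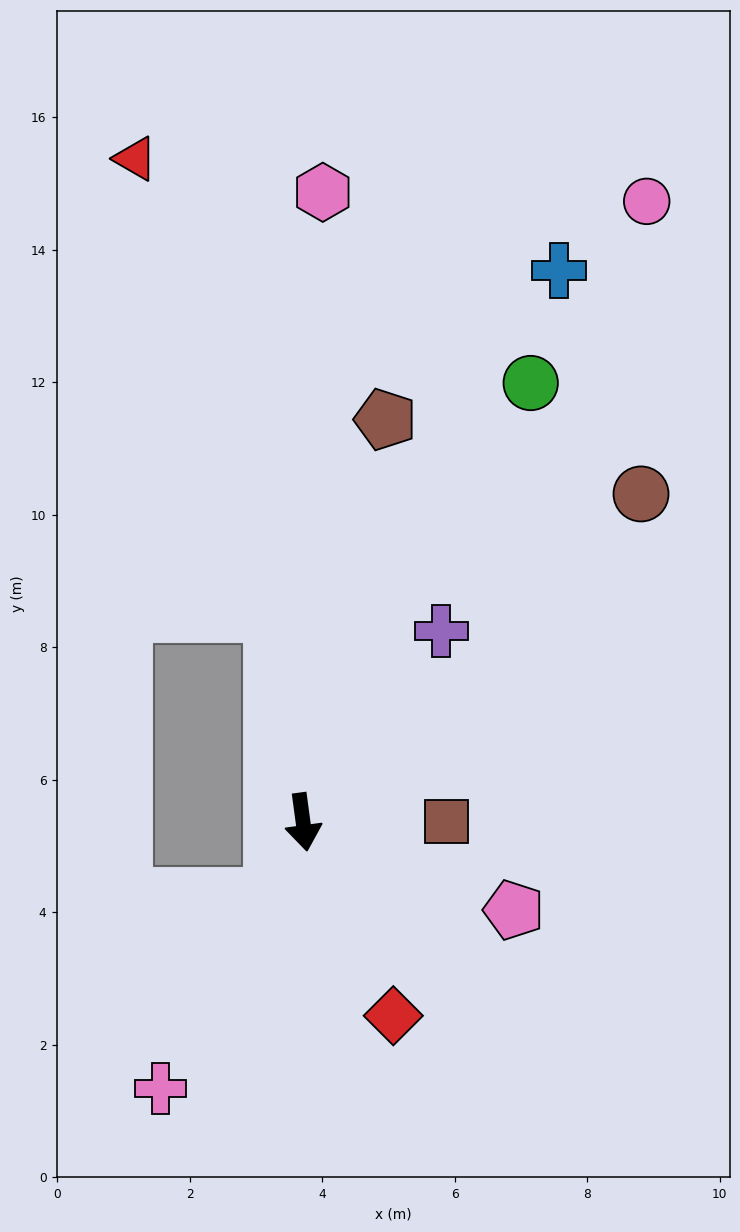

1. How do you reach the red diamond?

turn left 17°, forward 3.2 m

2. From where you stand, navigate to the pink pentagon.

turn left 60°, forward 3.4 m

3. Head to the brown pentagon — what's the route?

turn left 161°, forward 6.2 m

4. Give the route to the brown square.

turn left 83°, forward 2.2 m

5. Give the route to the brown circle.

turn left 126°, forward 7.1 m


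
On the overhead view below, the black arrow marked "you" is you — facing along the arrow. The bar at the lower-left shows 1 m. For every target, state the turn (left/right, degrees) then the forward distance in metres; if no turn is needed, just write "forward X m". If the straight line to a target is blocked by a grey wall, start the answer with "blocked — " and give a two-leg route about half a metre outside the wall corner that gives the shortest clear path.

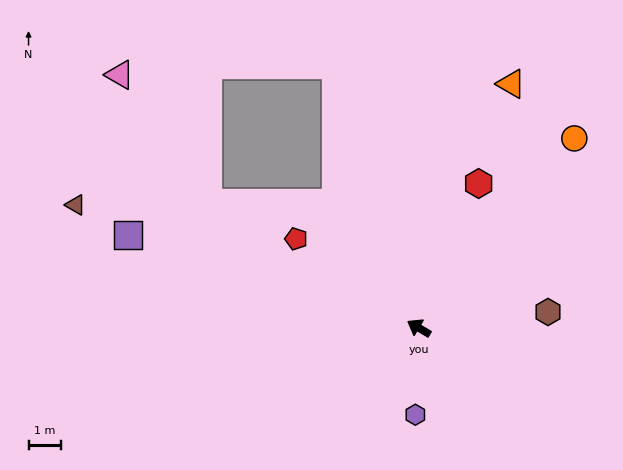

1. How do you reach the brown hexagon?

turn right 142°, forward 4.0 m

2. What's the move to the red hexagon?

turn right 82°, forward 4.8 m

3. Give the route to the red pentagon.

turn right 5°, forward 4.6 m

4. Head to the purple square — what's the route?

turn left 13°, forward 9.3 m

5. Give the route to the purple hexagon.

turn left 118°, forward 2.6 m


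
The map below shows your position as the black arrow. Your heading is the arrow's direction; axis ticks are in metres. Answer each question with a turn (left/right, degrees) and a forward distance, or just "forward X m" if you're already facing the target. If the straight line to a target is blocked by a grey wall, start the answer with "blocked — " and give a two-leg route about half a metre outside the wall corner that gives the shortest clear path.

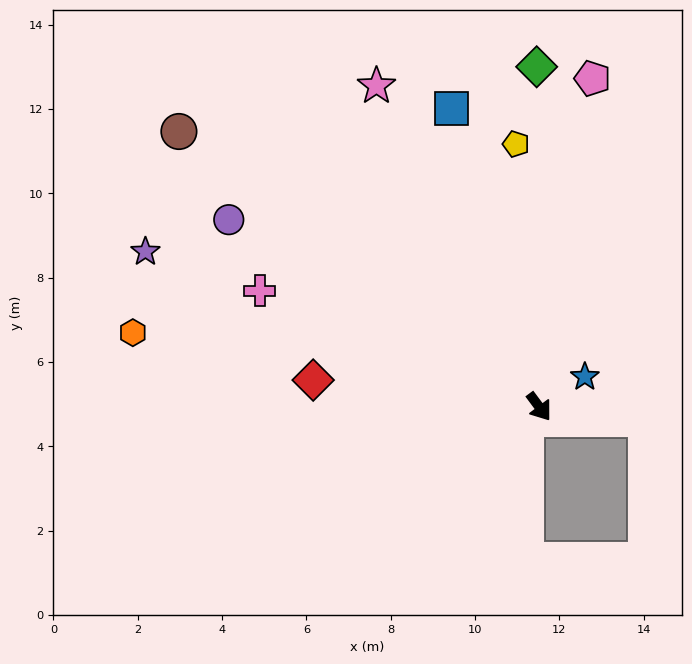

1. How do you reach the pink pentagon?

turn left 134°, forward 7.9 m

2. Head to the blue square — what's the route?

turn left 160°, forward 7.4 m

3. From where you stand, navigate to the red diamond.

turn right 133°, forward 5.4 m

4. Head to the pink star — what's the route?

turn left 170°, forward 8.5 m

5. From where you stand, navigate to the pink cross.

turn right 149°, forward 7.2 m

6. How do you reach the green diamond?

turn left 144°, forward 8.1 m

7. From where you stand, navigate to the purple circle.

turn right 158°, forward 8.6 m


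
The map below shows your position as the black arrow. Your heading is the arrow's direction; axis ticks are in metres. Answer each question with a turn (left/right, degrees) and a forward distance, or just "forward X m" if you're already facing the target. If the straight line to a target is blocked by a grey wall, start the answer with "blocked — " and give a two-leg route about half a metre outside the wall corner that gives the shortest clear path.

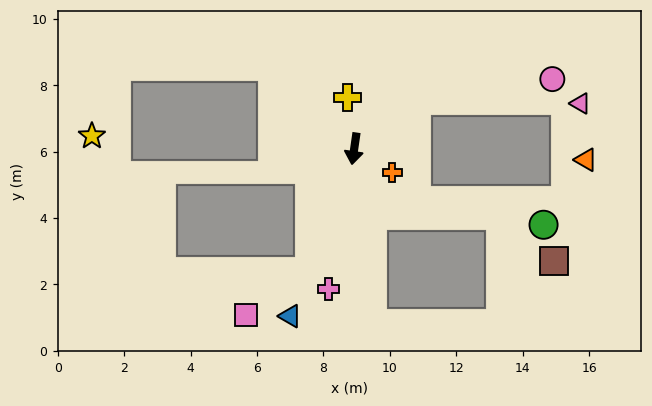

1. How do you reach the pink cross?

turn right 2°, forward 4.3 m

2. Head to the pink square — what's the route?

blocked — turn right 12°, forward 3.9 m, then turn right 35°, forward 2.3 m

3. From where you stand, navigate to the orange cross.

turn left 66°, forward 1.3 m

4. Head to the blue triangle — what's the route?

turn right 13°, forward 5.4 m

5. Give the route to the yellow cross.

turn right 164°, forward 1.6 m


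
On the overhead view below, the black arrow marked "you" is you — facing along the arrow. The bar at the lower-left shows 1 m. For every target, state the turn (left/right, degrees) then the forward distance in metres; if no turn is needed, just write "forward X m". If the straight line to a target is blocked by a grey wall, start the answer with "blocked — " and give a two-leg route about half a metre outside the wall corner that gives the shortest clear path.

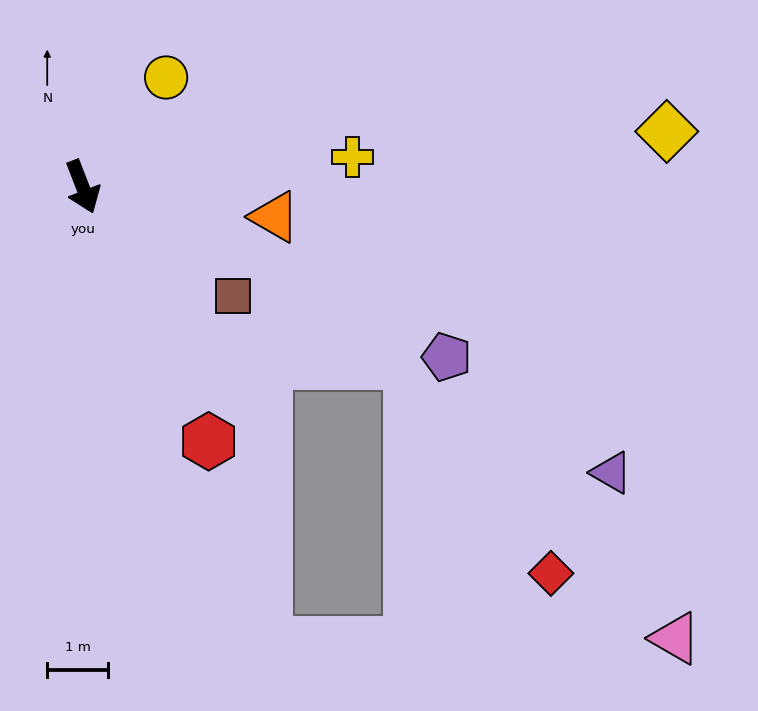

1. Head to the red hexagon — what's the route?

turn left 5°, forward 4.7 m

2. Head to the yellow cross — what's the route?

turn left 75°, forward 4.5 m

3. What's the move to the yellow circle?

turn left 122°, forward 2.3 m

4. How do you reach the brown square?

turn left 33°, forward 3.1 m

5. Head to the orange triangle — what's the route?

turn left 60°, forward 3.2 m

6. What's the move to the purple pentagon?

turn left 44°, forward 6.6 m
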